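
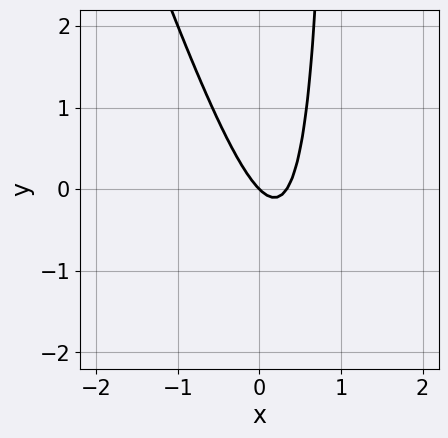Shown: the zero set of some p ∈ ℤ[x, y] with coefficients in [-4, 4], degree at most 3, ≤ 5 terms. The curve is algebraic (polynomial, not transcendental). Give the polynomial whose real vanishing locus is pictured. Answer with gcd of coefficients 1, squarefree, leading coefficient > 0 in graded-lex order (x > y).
3*x^2 + x*y - x - y

First, the degree is 2 — the shape is more complex than any degree-1 curve.
Next, checking where it meets the axes: one y-axis crossing is at y = 0; it crosses the x-axis at the gridline x = 0.
Finally, assembling these constraints gives the stated polynomial.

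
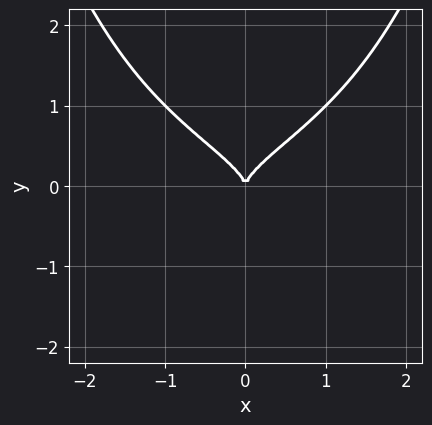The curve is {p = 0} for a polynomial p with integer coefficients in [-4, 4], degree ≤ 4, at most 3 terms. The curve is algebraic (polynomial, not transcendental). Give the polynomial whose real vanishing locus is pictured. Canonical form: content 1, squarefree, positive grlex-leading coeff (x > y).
x^2*y^2 - 2*y^3 + x^2

The degree is 4 — no degree-3 curve has this shape.
Symmetries: it's symmetric under x → −x, forcing even powers of x.
Checking where it meets the axes: one x-axis crossing is at x = 0; one y-axis crossing is at y = 0.
Matching integer coefficients to the picture gives p.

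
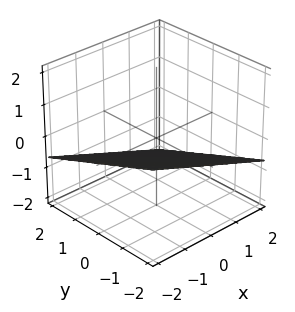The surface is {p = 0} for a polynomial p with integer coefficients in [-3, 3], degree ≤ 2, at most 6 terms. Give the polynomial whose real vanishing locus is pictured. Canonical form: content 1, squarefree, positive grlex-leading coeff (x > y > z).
x + y + 3*z + 2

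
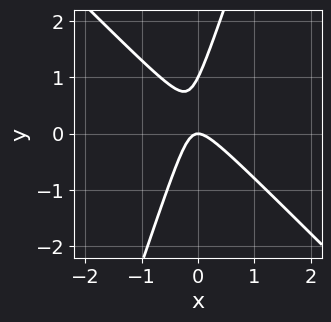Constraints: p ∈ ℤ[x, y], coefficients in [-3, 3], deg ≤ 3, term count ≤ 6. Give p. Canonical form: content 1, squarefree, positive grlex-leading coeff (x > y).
First, the degree is 2 — the shape is more complex than any degree-1 curve.
Then, observable constraints: it meets the x-axis at x = 0 (among the integer gridlines); the y-axis gridline crossings are at y ∈ {0, 1}.
Finally, putting this together gives p.

3*x^2 + 2*x*y - y^2 + y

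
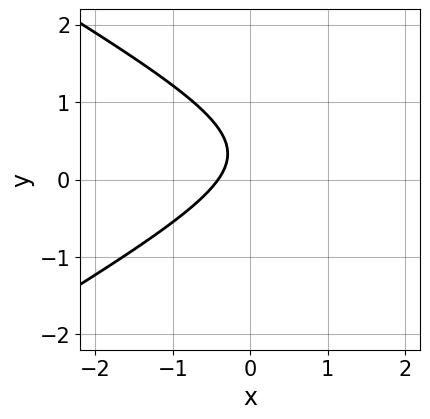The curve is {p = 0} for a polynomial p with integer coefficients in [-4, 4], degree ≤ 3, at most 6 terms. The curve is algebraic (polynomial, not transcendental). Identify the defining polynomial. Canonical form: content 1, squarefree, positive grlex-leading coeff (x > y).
x^2 - 3*y^2 - 2*x + 2*y - 1

(a) deg p = 2.
(b) From the visible intercepts: it misses every integer gridline on the y-axis.
(c) Solving for integer coefficients yields p as stated.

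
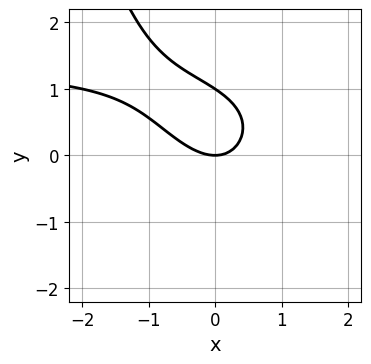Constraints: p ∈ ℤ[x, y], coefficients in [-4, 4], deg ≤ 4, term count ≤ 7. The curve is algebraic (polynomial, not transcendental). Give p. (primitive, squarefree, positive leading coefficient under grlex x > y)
First, degree: a generic line meets the curve in up to 3 points, so deg p = 3.
Then, observable constraints: the y-axis gridline crossings are at y ∈ {0, 1}; it meets the x-axis at x = 0 (among the integer gridlines).
Finally, matching integer coefficients to the picture gives p.

2*x^2*y - 3*x^2 - 2*x*y - 3*y^2 + 3*y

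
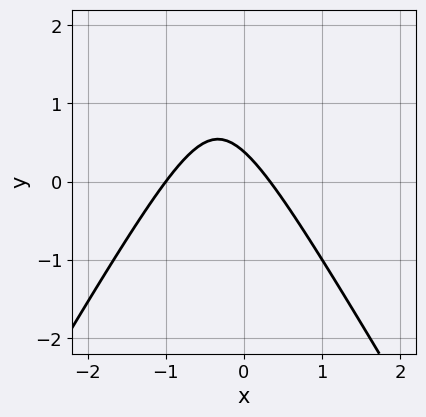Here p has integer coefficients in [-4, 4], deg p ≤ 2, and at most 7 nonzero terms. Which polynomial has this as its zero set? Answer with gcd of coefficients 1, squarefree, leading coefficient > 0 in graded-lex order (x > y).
(a) The degree is 2 — the shape is more complex than any degree-1 curve.
(b) From the axis intercepts and sections: one x-axis crossing is at x = -1.
(c) Matching integer coefficients to the picture gives p.

3*x^2 - y^2 + 2*x + 3*y - 1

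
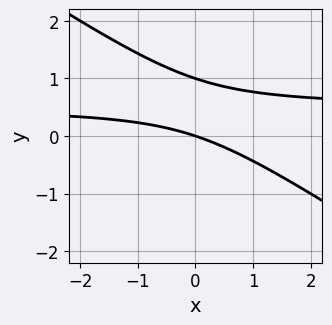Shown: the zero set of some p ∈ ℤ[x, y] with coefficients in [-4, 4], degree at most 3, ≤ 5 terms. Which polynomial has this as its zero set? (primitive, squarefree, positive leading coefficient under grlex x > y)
Degree: a generic line meets the curve in up to 2 points, so deg p = 2.
From the axis intercepts and sections: among the integer gridlines, it crosses the y-axis at y ∈ {0, 1}; it meets the x-axis at x = 0 (among the integer gridlines).
Solving for integer coefficients yields p as stated.

2*x*y + 3*y^2 - x - 3*y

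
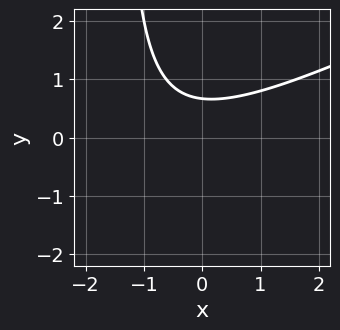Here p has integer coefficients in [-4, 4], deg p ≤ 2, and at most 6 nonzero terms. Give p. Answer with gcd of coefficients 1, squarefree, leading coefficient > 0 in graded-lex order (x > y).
x^2 - 2*x*y + x - 3*y + 2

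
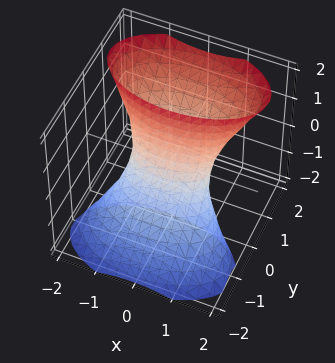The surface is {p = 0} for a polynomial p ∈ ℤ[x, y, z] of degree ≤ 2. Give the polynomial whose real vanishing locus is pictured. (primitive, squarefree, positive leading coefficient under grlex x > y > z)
x^2 + 3*y^2 - 3*y*z - 1

(a) The degree is 2 — no degree-1 surface has this shape.
(b) Reading off the gridlines: the surface avoids every integer z-axis point in the box; among the integer gridlines, it crosses the x-axis at x ∈ {-1, 1}.
(c) The integer polynomial consistent with all of this is the stated p.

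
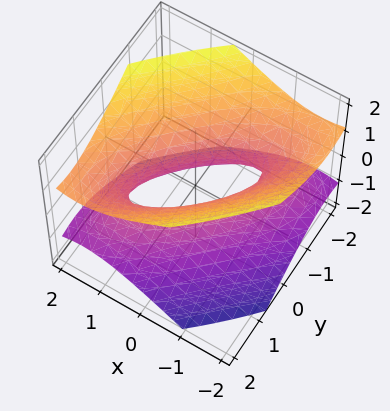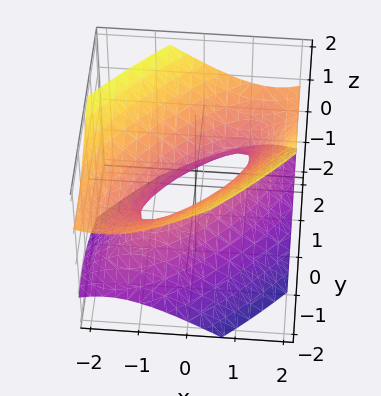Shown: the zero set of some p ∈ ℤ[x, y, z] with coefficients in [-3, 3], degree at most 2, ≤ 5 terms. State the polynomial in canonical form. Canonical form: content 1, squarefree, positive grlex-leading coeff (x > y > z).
2*x^2 - 3*x*y + 2*y^2 - 3*z^2 - 1

First, degree: the shape is more complex than any degree-1 surface, so deg p = 2.
Then, from the visible intercepts: the surface avoids every integer z-axis point in the box.
Finally, the integer polynomial consistent with all of this is the stated p.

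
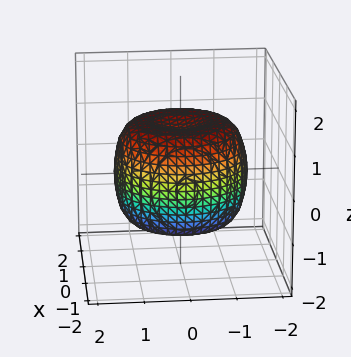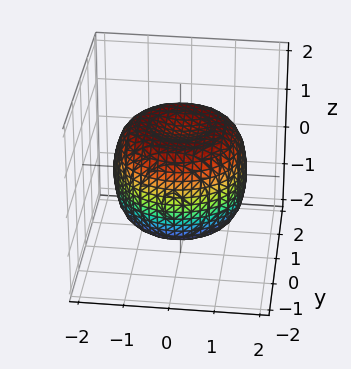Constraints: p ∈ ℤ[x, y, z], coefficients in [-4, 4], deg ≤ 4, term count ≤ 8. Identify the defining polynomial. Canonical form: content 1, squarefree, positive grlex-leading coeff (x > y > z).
deg p = 4.
By symmetry, every cross-section ⟂ z is a circle, so x, y appear only via x² + y².
Reading off the gridlines: a circular section at z = -1 has radius between 1 and 2; among the integer gridlines, it crosses the z-axis at z ∈ {-1, 1}.
Assembling these constraints gives the stated polynomial.

2*x^4 + 4*x^2*y^2 + 2*y^4 - 3*x^2 - 3*y^2 + 3*z^2 - 3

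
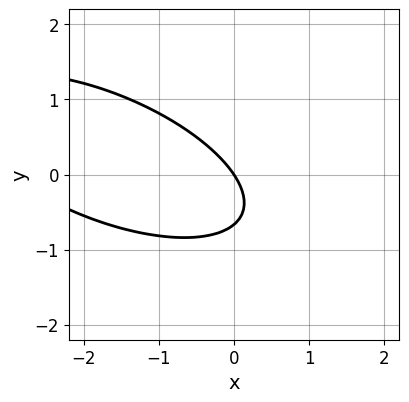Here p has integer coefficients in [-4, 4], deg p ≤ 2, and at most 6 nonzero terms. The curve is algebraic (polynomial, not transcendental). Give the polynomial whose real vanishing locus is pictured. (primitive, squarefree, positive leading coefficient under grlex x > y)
First, degree: a generic line meets the curve in up to 2 points, so deg p = 2.
Next, from the axis intercepts and sections: it meets the x-axis at x = 0 (among the integer gridlines); it crosses the y-axis at the gridline y = 0.
Finally, together with the visible shape, these determine p as stated.

x^2 + 2*x*y + 3*y^2 + 3*x + 2*y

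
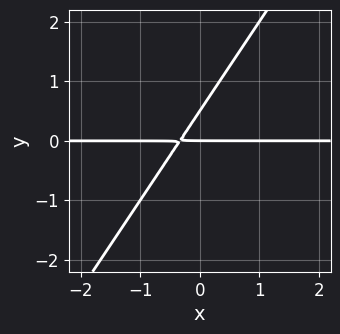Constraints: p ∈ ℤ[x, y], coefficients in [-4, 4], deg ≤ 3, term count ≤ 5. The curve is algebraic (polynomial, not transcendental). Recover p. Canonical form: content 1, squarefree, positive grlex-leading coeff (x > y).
3*x*y - 2*y^2 + y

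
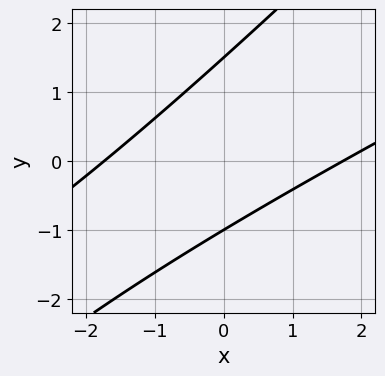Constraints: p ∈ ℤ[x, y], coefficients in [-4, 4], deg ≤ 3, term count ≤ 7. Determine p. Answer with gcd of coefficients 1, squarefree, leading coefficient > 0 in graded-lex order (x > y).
1. Degree: the shape is more complex than any degree-1 curve, so deg p = 2.
2. From the axis intercepts and sections: one y-axis crossing is at y = -1.
3. These observations pin down the coefficients.

x^2 - 3*x*y + 2*y^2 - y - 3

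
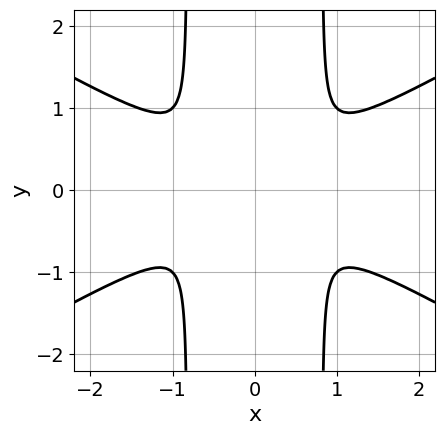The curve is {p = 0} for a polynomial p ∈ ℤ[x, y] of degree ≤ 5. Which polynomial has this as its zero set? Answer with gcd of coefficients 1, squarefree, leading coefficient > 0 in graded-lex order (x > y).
1. Degree: a generic line meets the curve in up to 4 points, so deg p = 4.
2. Symmetries: mirror symmetry x ↦ −x ⇒ only even powers of x; mirror symmetry y ↦ −y ⇒ only even powers of y.
3. The integer polynomial consistent with all of this is the stated p.

x^4 - 3*x^2*y^2 + 2*y^2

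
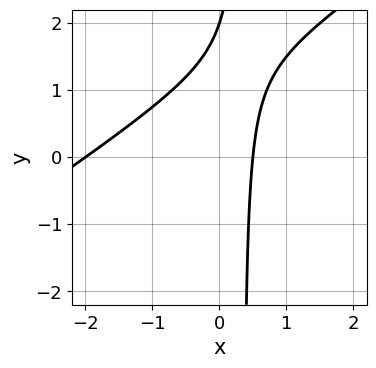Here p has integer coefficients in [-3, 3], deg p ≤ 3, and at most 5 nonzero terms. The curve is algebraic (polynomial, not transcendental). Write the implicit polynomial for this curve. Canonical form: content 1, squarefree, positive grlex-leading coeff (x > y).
2*x^2 - 3*x*y + 3*x + y - 2

The degree is 2 — a generic line meets the curve in up to 2 points.
Against the integer gridlines: it crosses the x-axis at the gridline x = -2; it crosses the y-axis at the gridline y = 2.
Fitting integer coefficients to these (and the overall shape) gives p.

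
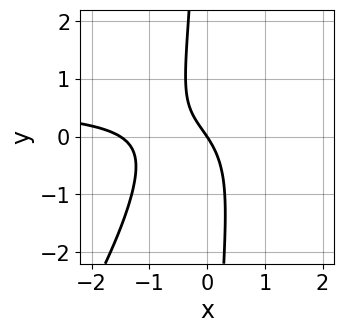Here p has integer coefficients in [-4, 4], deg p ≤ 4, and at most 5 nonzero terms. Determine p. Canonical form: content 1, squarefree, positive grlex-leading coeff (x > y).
3*x^2*y - 2*x*y^2 - 2*x^2 - 3*x - 2*y

First, degree: the shape is more complex than any degree-2 curve, so deg p = 3.
Then, from the visible intercepts: it meets the y-axis at y = 0 (among the integer gridlines); it crosses the x-axis at the gridline x = 0.
Finally, together with the visible shape, these determine p as stated.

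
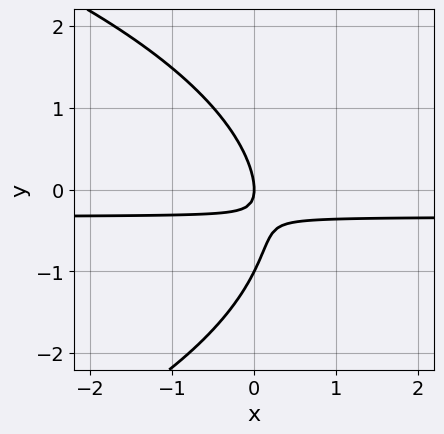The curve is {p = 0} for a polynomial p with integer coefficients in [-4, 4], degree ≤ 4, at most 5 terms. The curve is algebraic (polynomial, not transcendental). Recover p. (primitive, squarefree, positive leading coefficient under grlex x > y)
First, the degree is 3 — a generic line meets the curve in up to 3 points.
Next, observable constraints: one x-axis crossing is at x = 0; among the integer gridlines, it crosses the y-axis at y ∈ {-1, 0}.
Finally, solving for integer coefficients yields p as stated.

y^3 + 3*x*y + y^2 + x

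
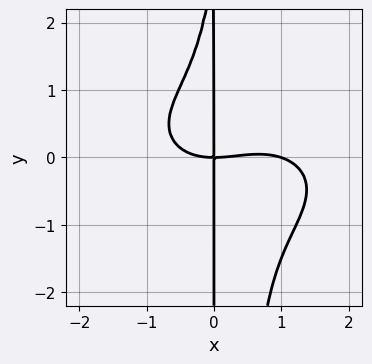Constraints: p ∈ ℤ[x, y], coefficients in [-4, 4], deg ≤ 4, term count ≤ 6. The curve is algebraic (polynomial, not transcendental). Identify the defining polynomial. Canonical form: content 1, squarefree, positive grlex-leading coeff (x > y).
x^4 + 3*x^2*y^2 - x^3 - x*y^2 + 3*x*y

First, the degree is 4 — no degree-3 curve has this shape.
Then, from the visible intercepts: every point of the y-axis in the box is on the curve; among the integer gridlines, it crosses the x-axis at x ∈ {0, 1}.
Finally, putting this together gives p.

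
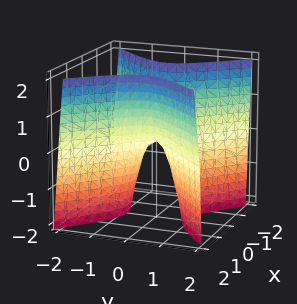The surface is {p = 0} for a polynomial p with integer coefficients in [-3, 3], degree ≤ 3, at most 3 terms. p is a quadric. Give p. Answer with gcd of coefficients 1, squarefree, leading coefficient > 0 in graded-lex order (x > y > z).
First, the degree is 2 — a hyperbolic paraboloid; a quadric.
Then, symmetries: mirror symmetry y ↦ −y ⇒ only even powers of y; mirror symmetry x ↦ −x ⇒ only even powers of x.
Then, from the visible intercepts: it crosses the y-axis at the gridline y = 0; it crosses the x-axis at the gridline x = 0; one z-axis crossing is at z = 0.
Finally, solving for integer coefficients yields p as stated.

3*x^2 - 3*y^2 - z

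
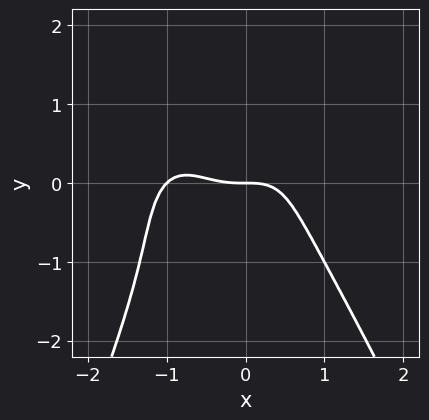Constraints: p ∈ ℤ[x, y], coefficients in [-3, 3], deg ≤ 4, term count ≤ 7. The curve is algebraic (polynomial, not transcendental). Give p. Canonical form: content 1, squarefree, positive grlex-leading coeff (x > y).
1. deg p = 4.
2. From the visible intercepts: one y-axis crossing is at y = 0; among the integer gridlines, it crosses the x-axis at x ∈ {-1, 0}.
3. Together with the visible shape, these determine p as stated.

2*x^4 + 2*x^3 - x*y^2 + y^3 + 2*y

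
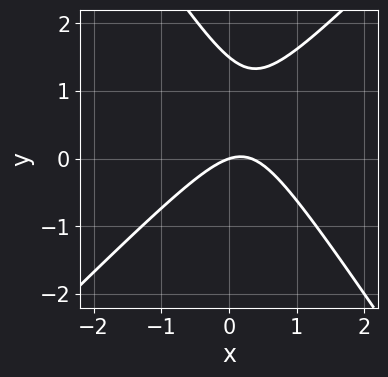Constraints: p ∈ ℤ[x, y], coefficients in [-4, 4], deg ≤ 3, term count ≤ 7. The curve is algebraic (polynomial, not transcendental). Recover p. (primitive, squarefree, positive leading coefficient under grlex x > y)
1. The degree is 2 — no degree-1 curve has this shape.
2. Observable constraints: one y-axis crossing is at y = 0; one x-axis crossing is at x = 0.
3. Matching integer coefficients to the picture gives p.

3*x^2 - x*y - 2*y^2 - x + 3*y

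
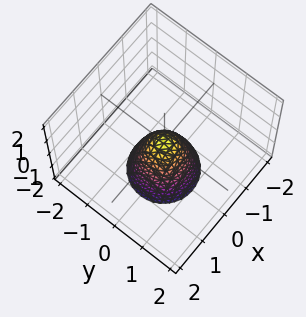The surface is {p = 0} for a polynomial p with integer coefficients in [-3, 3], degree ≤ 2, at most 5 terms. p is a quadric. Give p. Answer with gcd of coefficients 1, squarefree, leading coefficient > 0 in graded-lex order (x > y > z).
(a) deg p = 2. A single bowl opening along one axis; a quadric.
(b) Symmetry: the z-axis is an axis of rotation, so x and y enter only as x² + y².
(c) Observable constraints: it crosses the y-axis at the gridline y = 0; one x-axis crossing is at x = 0; it crosses the z-axis at the gridline z = 0; a circular section at z = -1 has radius between 0 and 1.
(d) Together with the visible shape, these determine p as stated.

2*x^2 + 2*y^2 + z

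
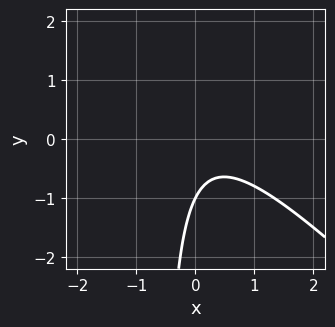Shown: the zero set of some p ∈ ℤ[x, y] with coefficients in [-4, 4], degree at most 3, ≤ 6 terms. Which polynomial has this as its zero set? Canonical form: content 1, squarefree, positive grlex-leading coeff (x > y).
3*x^2 + 3*x*y - x + 2*y + 2

deg p = 2. The shape is more complex than any degree-1 curve.
From the axis intercepts and sections: the curve avoids every integer x-axis point in the box; it meets the y-axis at y = -1 (among the integer gridlines).
Fitting integer coefficients to these (and the overall shape) gives p.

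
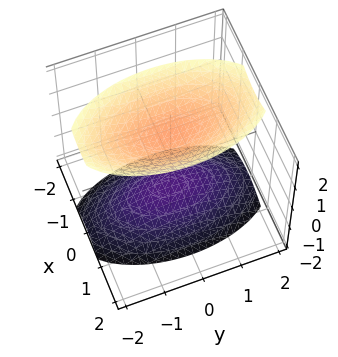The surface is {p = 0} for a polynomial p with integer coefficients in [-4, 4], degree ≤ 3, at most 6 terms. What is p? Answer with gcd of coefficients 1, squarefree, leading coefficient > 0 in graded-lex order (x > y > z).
First, there are 2 components.
Next, the degree is 2 — two sheets facing apart; a quadric.
Then, symmetries: the z ↦ −z reflection is a symmetry, so z appears only in even powers; mirror symmetry x ↦ −x ⇒ only even powers of x; mirror symmetry y ↦ −y ⇒ only even powers of y.
Next, checking where it meets the axes: no x-intercept at any integer in the box; the surface avoids every integer y-axis point in the box.
Finally, assembling these constraints gives the stated polynomial.

3*x^2 + y^2 - 2*z^2 + 3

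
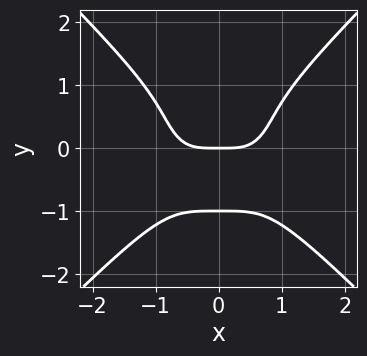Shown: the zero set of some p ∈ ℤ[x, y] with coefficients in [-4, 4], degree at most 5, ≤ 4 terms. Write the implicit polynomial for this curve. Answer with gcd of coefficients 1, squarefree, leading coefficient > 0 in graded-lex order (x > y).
x^4 - y^4 - y

(a) deg p = 4. The shape is more complex than any degree-3 curve.
(b) Symmetries: the x ↦ −x reflection is a symmetry, so x appears only in even powers.
(c) From the axis intercepts and sections: it crosses the x-axis at the gridline x = 0; among the integer gridlines, it crosses the y-axis at y ∈ {-1, 0}.
(d) Putting this together gives p.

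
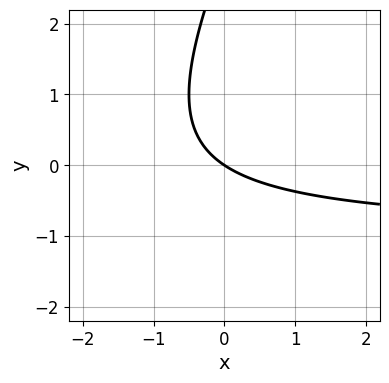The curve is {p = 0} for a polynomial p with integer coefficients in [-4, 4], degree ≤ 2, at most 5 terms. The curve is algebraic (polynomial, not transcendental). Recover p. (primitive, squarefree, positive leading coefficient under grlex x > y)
2*x*y - y^2 + 2*x + 3*y

Degree: the shape is more complex than any degree-1 curve, so deg p = 2.
Against the integer gridlines: it crosses the x-axis at the gridline x = 0; one y-axis crossing is at y = 0.
Assembling these constraints gives the stated polynomial.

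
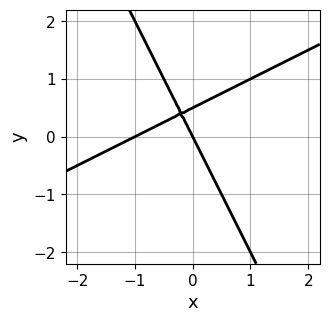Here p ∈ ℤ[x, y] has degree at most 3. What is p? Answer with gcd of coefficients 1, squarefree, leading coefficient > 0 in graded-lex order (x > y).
2*x^2 - 3*x*y - 2*y^2 + 2*x + y

(a) The degree is 2 — the shape is more complex than any degree-1 curve.
(b) Checking where it meets the axes: it meets the y-axis at y = 0 (among the integer gridlines); among the integer gridlines, it crosses the x-axis at x ∈ {-1, 0}.
(c) These observations pin down the coefficients.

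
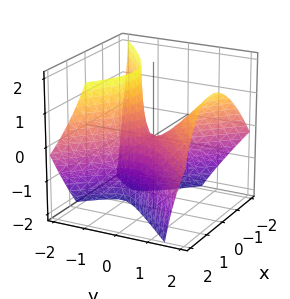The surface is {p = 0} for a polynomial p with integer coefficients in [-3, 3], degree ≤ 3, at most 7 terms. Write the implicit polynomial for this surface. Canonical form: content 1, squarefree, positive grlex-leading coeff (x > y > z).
2*x^2 - x*z - 2*y^2 + 2*y*z + z

1. deg p = 2. The shape is more complex than any degree-1 surface.
2. Observable constraints: it crosses the y-axis at the gridline y = 0; one x-axis crossing is at x = 0; one z-axis crossing is at z = 0.
3. Matching integer coefficients to the picture gives p.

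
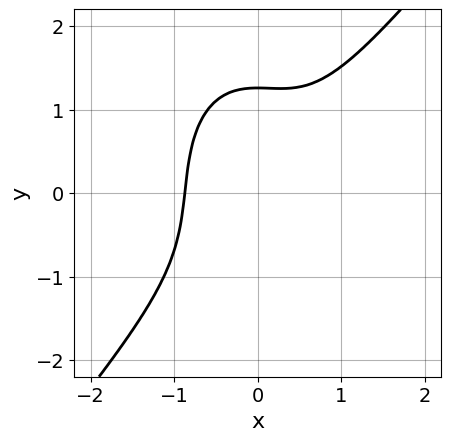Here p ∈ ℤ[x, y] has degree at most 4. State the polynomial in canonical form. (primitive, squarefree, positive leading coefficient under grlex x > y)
1. The degree is 3 — the shape is more complex than any degree-2 curve.
2. Putting this together gives p.

3*x^3 - x^2*y - y^3 + 2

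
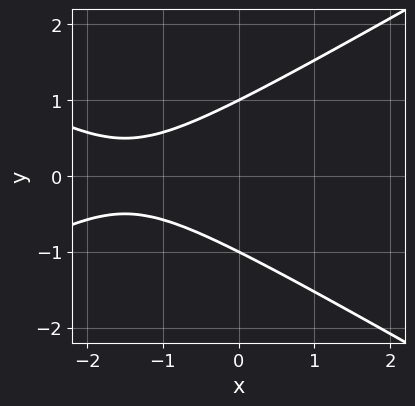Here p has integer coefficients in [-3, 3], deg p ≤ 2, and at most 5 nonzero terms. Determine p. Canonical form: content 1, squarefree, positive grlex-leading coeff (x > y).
x^2 - 3*y^2 + 3*x + 3

1. Degree: the shape is more complex than any degree-1 curve, so deg p = 2.
2. Symmetries: the y ↦ −y reflection is a symmetry, so y appears only in even powers.
3. Observable constraints: the curve avoids every integer x-axis point in the box; among the integer gridlines, it crosses the y-axis at y ∈ {-1, 1}.
4. Matching integer coefficients to the picture gives p.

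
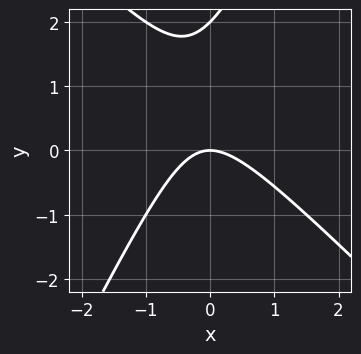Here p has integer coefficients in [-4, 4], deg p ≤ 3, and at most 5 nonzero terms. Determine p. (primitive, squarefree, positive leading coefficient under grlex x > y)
2*x^2 + x*y - y^2 + 2*y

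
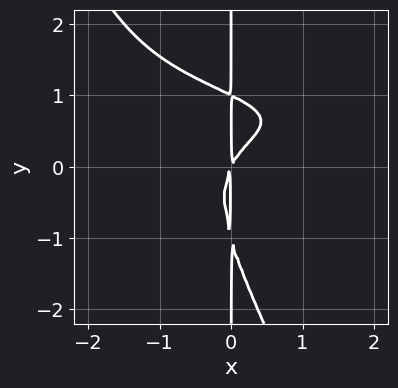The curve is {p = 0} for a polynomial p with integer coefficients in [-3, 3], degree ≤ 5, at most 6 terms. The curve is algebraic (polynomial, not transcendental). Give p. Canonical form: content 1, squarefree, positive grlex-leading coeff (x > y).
First, deg p = 4. A generic line meets the curve in up to 4 points.
Next, from the axis intercepts and sections: the visible y-axis segment lies entirely on the curve.
Finally, the integer polynomial consistent with all of this is the stated p.

2*x^2*y^2 + x*y^3 - 3*x^2*y + 2*x^2 - x*y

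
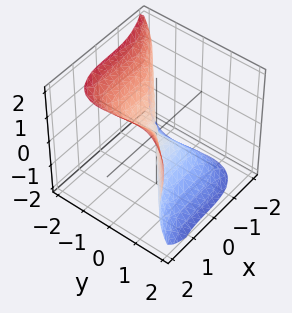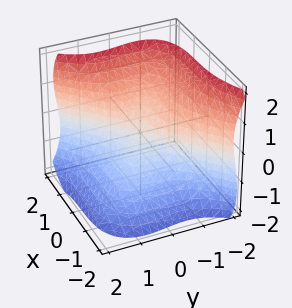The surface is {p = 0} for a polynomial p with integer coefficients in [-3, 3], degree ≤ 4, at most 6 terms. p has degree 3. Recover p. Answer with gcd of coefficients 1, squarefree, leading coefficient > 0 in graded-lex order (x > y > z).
2*x^3 + x*y*z + x*z^2 - 3*y^3 - 2*z^3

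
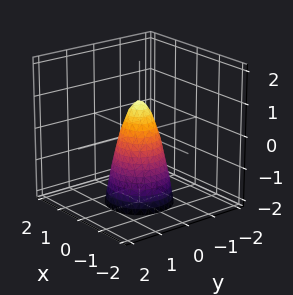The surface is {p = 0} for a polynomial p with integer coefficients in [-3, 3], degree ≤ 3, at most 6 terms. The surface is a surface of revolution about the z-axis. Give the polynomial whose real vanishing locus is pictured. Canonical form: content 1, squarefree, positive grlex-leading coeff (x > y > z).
3*x^2 + 3*y^2 + z - 1

The degree is 2 — no degree-1 surface has this shape.
Symmetries: every cross-section ⟂ z is a circle, so x, y appear only via x² + y².
Checking where it meets the axes: a circular section at z = 0 has radius between 0 and 1; it meets the z-axis at z = 1 (among the integer gridlines).
Fitting integer coefficients to these (and the overall shape) gives p.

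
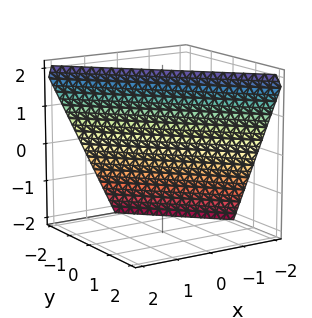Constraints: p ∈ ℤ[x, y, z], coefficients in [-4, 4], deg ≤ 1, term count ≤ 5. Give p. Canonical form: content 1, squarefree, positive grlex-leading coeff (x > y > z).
2*x + 2*y - z + 2

deg p = 1. The surface is flat (a plane).
Observable constraints: it crosses the y-axis at the gridline y = -1; it meets the z-axis at z = 2 (among the integer gridlines).
Fitting integer coefficients to these (and the overall shape) gives p. Check: (-1, 0, 0) on the x-axis lies on the surface, and p(-1, 0, 0) = 0. ✓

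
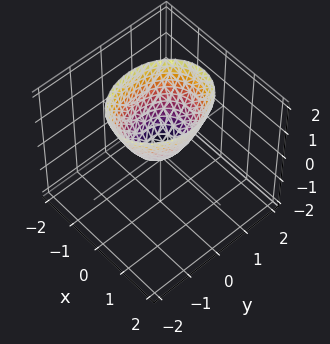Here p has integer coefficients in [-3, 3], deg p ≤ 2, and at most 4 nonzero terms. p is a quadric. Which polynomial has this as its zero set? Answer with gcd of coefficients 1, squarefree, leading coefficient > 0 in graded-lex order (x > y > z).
First, deg p = 2.
Next, symmetries: the x ↦ −x reflection is a symmetry, so x appears only in even powers; the y ↦ −y reflection is a symmetry, so y appears only in even powers.
Then, against the integer gridlines: it meets the y-axis at y = 0 (among the integer gridlines); one x-axis crossing is at x = 0; one z-axis crossing is at z = 0.
Finally, assembling these constraints gives the stated polynomial.

3*x^2 + 2*y^2 - 2*z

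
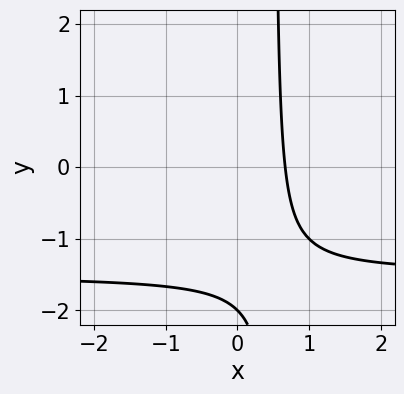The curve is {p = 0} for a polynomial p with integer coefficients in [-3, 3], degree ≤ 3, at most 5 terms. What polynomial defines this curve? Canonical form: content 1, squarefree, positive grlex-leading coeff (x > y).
2*x*y + 3*x - y - 2

1. Degree: the shape is more complex than any degree-1 curve, so deg p = 2.
2. Reading off the gridlines: it crosses the y-axis at the gridline y = -2.
3. These observations pin down the coefficients.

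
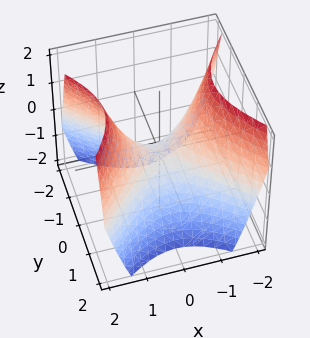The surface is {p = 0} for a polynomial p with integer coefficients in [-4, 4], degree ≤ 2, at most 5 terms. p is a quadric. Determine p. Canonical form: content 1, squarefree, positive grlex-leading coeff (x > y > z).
x^2 - y^2 - z

First, deg p = 2.
Next, symmetries: mirror symmetry x ↦ −x ⇒ only even powers of x; mirror symmetry y ↦ −y ⇒ only even powers of y.
Next, observable constraints: it crosses the y-axis at the gridline y = 0; it meets the x-axis at x = 0 (among the integer gridlines); it meets the z-axis at z = 0 (among the integer gridlines).
Finally, assembling these constraints gives the stated polynomial.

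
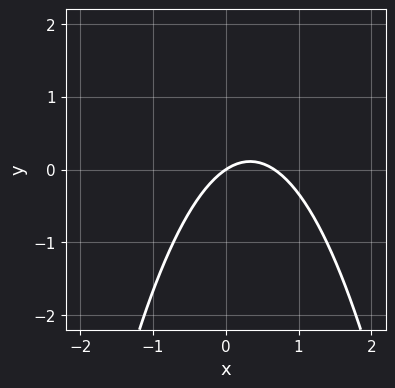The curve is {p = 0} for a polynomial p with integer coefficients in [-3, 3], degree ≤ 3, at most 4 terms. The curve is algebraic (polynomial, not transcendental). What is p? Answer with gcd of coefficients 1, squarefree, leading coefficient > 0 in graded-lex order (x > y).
(a) Degree: the shape is more complex than any degree-1 curve, so deg p = 2.
(b) Checking where it meets the axes: it meets the y-axis at y = 0 (among the integer gridlines); it crosses the x-axis at the gridline x = 0.
(c) Assembling these constraints gives the stated polynomial.

3*x^2 - 2*x + 3*y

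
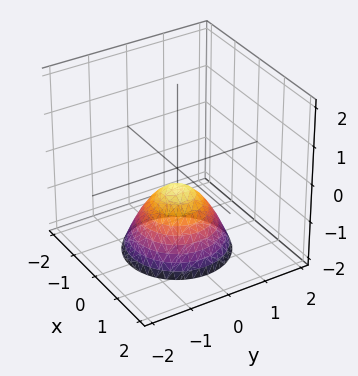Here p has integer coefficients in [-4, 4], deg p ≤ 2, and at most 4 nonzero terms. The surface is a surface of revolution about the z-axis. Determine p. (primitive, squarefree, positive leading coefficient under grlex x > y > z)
2*x^2 + 2*y^2 + 2*z + 1

deg p = 2. The shape is more complex than any degree-1 surface.
Symmetry: every cross-section ⟂ z is a circle, so x, y appear only via x² + y².
Observable constraints: a circular section at z = -2 has radius between 1 and 2; the surface avoids every integer x-axis point in the box; it misses every integer gridline on the y-axis.
Putting this together gives p.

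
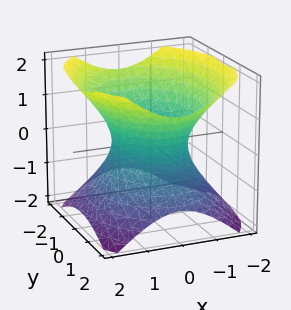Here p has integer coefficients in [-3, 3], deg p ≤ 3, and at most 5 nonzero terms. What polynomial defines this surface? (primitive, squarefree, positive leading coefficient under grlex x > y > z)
3*x^2 + 2*y^2 - 3*z^2 - 3

Degree: an hourglass — one-sheet hyperboloid; a quadric, so deg p = 2.
Symmetries: mirror symmetry x ↦ −x ⇒ only even powers of x; it's symmetric under y → −y, forcing even powers of y; the z ↦ −z reflection is a symmetry, so z appears only in even powers.
Observable constraints: it misses every integer gridline on the z-axis; among the integer gridlines, it crosses the x-axis at x ∈ {-1, 1}.
Solving for integer coefficients yields p as stated.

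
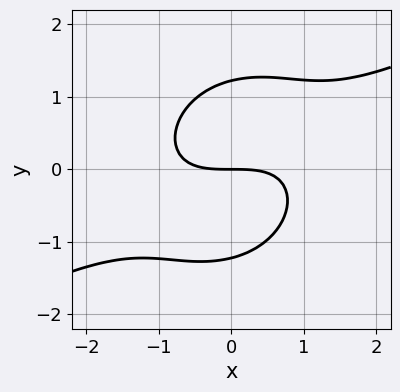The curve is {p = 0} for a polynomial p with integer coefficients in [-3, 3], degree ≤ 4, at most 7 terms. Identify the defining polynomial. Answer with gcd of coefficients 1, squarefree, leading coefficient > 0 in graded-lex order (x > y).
x^3 - 2*x^2*y + x*y^2 - 2*y^3 + 3*y

1. Degree: a generic line meets the curve in up to 3 points, so deg p = 3.
2. From the visible intercepts: it meets the y-axis at y = 0 (among the integer gridlines); it meets the x-axis at x = 0 (among the integer gridlines).
3. Together with the visible shape, these determine p as stated.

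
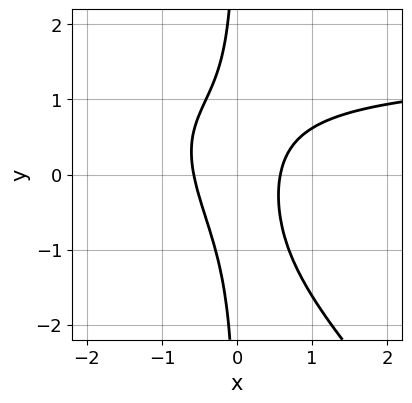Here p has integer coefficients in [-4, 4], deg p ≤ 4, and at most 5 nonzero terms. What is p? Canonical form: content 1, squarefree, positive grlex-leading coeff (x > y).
2*x^2*y + 2*x*y^2 - 3*x^2 + 1

First, degree: a generic line meets the curve in up to 3 points, so deg p = 3.
Then, against the integer gridlines: the curve avoids every integer y-axis point in the box.
Finally, the integer polynomial consistent with all of this is the stated p.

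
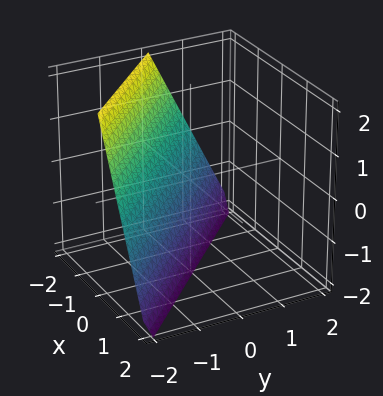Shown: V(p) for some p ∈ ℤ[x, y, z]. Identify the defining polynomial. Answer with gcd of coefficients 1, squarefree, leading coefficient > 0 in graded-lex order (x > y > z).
2*x + 2*y + z + 2

1. Degree: every cross-section is a straight line — this is a plane, so deg p = 1.
2. Reading off the gridlines: it meets the x-axis at x = -1 (among the integer gridlines); one y-axis crossing is at y = -1; it meets the z-axis at z = -2 (among the integer gridlines).
3. Assembling these constraints gives the stated polynomial.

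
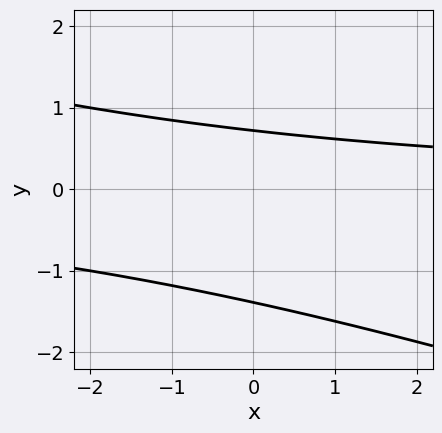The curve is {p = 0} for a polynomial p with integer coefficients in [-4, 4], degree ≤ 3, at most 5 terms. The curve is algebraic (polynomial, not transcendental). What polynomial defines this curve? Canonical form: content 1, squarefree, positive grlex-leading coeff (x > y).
deg p = 2.
Checking where it meets the axes: it misses every integer gridline on the x-axis.
The integer polynomial consistent with all of this is the stated p.

x*y + 3*y^2 + 2*y - 3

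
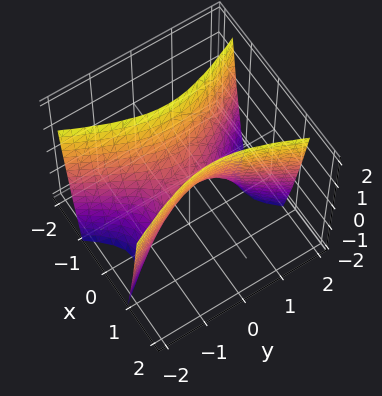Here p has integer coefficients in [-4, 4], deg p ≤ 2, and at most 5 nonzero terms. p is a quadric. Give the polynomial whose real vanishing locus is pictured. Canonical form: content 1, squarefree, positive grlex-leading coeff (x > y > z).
deg p = 2. A hyperbolic paraboloid; a quadric.
Symmetries: it's symmetric under y → −y, forcing even powers of y; it's symmetric under x → −x, forcing even powers of x.
Reading off the gridlines: it crosses the z-axis at the gridline z = 0; it crosses the y-axis at the gridline y = 0.
These observations pin down the coefficients.

3*x^2 - y^2 - z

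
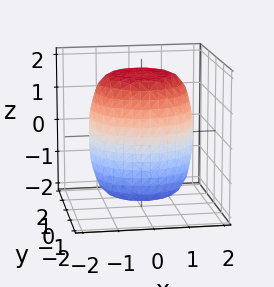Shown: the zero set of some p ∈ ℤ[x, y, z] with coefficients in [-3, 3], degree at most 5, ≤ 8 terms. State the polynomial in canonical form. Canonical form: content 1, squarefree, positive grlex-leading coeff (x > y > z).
x^4 + 2*x^2*y^2 + y^4 - x^2 - y^2 + z^2 - 3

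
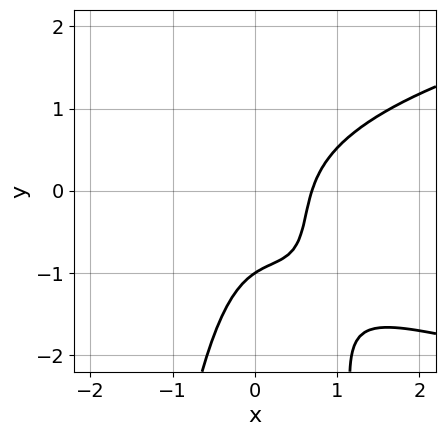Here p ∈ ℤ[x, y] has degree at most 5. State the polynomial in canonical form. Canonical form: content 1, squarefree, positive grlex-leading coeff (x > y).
(a) The degree is 4 — a generic line meets the curve in up to 4 points.
(b) From the axis intercepts and sections: it meets the y-axis at y = -1 (among the integer gridlines).
(c) Together with the visible shape, these determine p as stated.

3*x^2*y^2 - 3*x^3 + y^3 + 2*x*y + 1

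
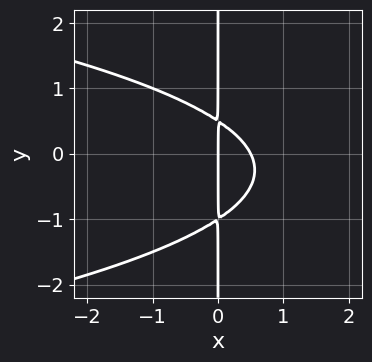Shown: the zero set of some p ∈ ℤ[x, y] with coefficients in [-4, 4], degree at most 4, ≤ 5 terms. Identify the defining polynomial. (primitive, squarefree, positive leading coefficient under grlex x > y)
2*x*y^2 + 2*x^2 + x*y - x

1. The degree is 3 — the shape is more complex than any degree-2 curve.
2. From the axis intercepts and sections: it crosses the x-axis at the gridline x = 0; the visible y-axis segment lies entirely on the curve.
3. Solving for integer coefficients yields p as stated.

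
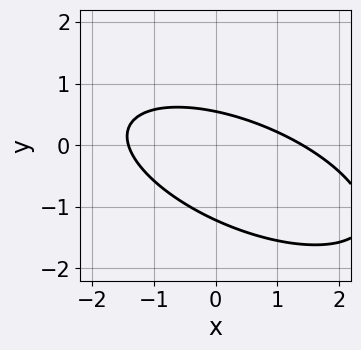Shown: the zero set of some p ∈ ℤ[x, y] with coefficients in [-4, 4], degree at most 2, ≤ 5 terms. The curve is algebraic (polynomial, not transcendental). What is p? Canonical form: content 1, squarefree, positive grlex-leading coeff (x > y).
The degree is 2 — the shape is more complex than any degree-1 curve.
Matching integer coefficients to the picture gives p.

x^2 + 2*x*y + 3*y^2 + 2*y - 2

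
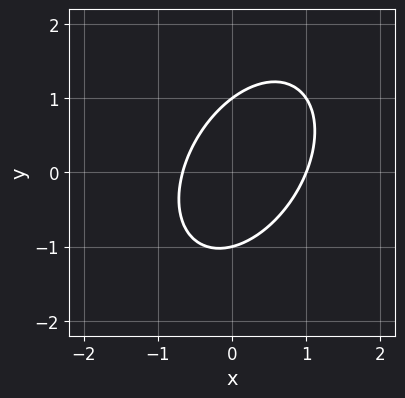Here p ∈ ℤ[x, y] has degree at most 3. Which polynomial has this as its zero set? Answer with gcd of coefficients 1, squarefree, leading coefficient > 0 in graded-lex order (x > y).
1. The degree is 2 — no degree-1 curve has this shape.
2. Against the integer gridlines: it crosses the x-axis at the gridline x = 1; among the integer gridlines, it crosses the y-axis at y ∈ {-1, 1}.
3. Assembling these constraints gives the stated polynomial.

3*x^2 - 2*x*y + 2*y^2 - x - 2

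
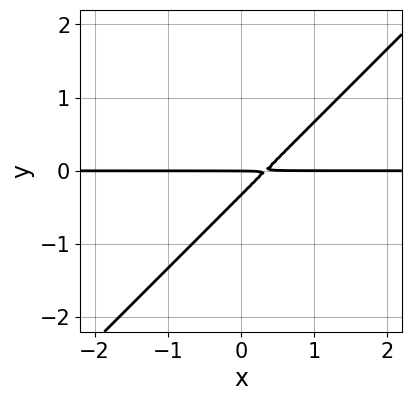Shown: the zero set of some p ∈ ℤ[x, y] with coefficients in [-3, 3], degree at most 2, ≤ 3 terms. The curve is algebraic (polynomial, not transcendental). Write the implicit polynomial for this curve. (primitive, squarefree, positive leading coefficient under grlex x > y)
3*x*y - 3*y^2 - y

First, degree: a generic line meets the curve in up to 2 points, so deg p = 2.
Next, from the axis intercepts and sections: it crosses the y-axis at the gridline y = 0; the visible x-axis segment lies entirely on the curve.
Finally, fitting integer coefficients to these (and the overall shape) gives p.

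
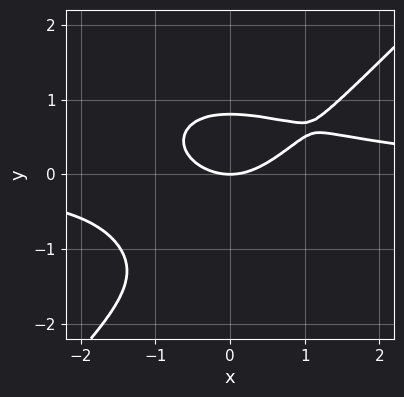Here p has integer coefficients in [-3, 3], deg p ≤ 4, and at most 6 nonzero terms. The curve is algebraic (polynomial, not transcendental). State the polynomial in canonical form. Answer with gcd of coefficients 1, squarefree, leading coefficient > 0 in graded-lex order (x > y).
2*x^3*y - 2*y^4 - 3*y^3 - 2*x^2 + 3*y

Degree: the shape is more complex than any degree-3 curve, so deg p = 4.
From the axis intercepts and sections: it meets the x-axis at x = 0 (among the integer gridlines); it crosses the y-axis at the gridline y = 0.
Solving for integer coefficients yields p as stated.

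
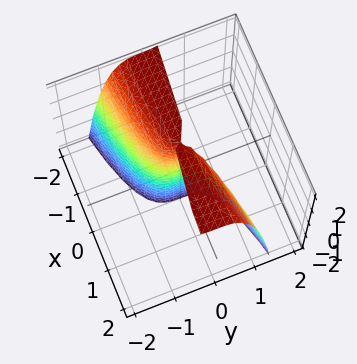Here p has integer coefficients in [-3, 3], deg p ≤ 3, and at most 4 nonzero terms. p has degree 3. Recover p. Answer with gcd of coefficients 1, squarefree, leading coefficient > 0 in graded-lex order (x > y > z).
3*y^3 + x*z - 2*x

First, degree: the shape is more complex than any degree-2 surface, so deg p = 3.
Next, against the integer gridlines: one y-axis crossing is at y = 0; it meets the x-axis at x = 0 (among the integer gridlines).
Finally, solving for integer coefficients yields p as stated. Check: (0, 0, -1) on the z-axis lies on the surface, and p(0, 0, -1) = 0. ✓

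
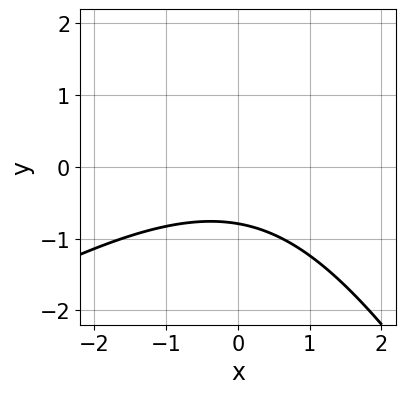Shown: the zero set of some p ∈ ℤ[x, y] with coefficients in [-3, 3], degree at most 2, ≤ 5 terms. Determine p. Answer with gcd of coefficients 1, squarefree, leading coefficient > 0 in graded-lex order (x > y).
First, deg p = 2. No degree-1 curve has this shape.
Then, against the integer gridlines: the curve avoids every integer x-axis point in the box.
Finally, assembling these constraints gives the stated polynomial.

x^2 - x*y - y^2 + 3*y + 3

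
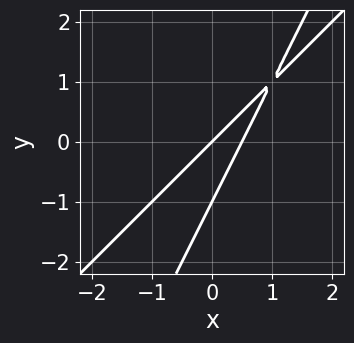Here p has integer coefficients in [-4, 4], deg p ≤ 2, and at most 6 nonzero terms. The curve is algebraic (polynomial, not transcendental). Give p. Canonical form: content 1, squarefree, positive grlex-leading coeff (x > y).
2*x^2 - 3*x*y + y^2 - x + y

1. deg p = 2. A generic line meets the curve in up to 2 points.
2. Checking where it meets the axes: among the integer gridlines, it crosses the y-axis at y ∈ {-1, 0}; it meets the x-axis at x = 0 (among the integer gridlines).
3. Fitting integer coefficients to these (and the overall shape) gives p.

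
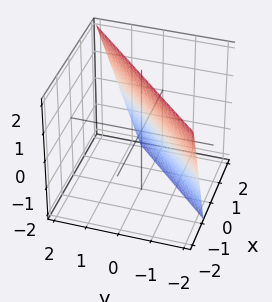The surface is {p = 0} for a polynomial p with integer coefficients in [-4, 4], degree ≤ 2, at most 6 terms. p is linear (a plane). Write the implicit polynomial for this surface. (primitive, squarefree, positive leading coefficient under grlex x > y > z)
First, the degree is 1 — the surface is flat (a plane).
Next, observable constraints: it meets the z-axis at z = 2 (among the integer gridlines).
Finally, solving for integer coefficients yields p as stated.

3*x - 3*y + z - 2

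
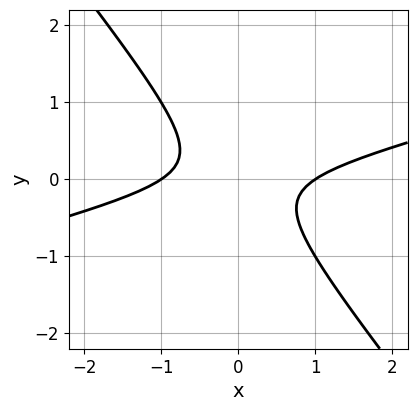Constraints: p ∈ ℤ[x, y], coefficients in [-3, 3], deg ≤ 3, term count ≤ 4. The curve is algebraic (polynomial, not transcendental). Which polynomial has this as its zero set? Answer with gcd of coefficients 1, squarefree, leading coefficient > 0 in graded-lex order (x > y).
1. deg p = 2. No degree-1 curve has this shape.
2. From the axis intercepts and sections: the x-axis gridline crossings are at x ∈ {-1, 1}; the curve avoids every integer y-axis point in the box.
3. Matching integer coefficients to the picture gives p.

x^2 - 3*x*y - 3*y^2 - 1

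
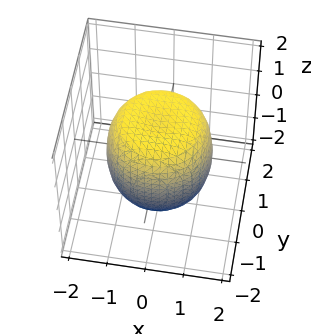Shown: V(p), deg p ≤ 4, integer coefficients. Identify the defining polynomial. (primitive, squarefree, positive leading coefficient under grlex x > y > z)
1. deg p = 4. A generic line meets the surface in up to 4 points.
2. By symmetry, every cross-section ⟂ z is a circle, so x, y appear only via x² + y².
3. Reading off the gridlines: a circular section at z = -1 has radius between 1 and 2.
4. Assembling these constraints gives the stated polynomial.

2*x^4 + 4*x^2*y^2 + 2*y^4 - 2*x^2 - 2*y^2 + 2*z^2 - 3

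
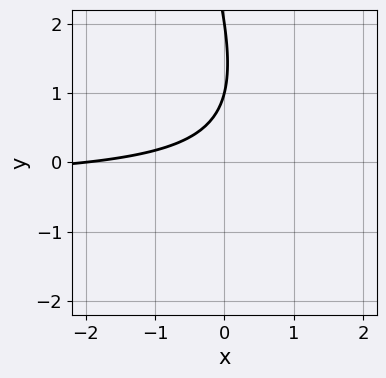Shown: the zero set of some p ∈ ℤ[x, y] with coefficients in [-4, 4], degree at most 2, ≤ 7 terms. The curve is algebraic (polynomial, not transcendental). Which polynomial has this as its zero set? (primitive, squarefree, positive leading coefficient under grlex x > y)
3*x*y + y^2 + x - 3*y + 2

(a) deg p = 2. A generic line meets the curve in up to 2 points.
(b) Checking where it meets the axes: it crosses the x-axis at the gridline x = -2; among the integer gridlines, it crosses the y-axis at y ∈ {1, 2}.
(c) Assembling these constraints gives the stated polynomial.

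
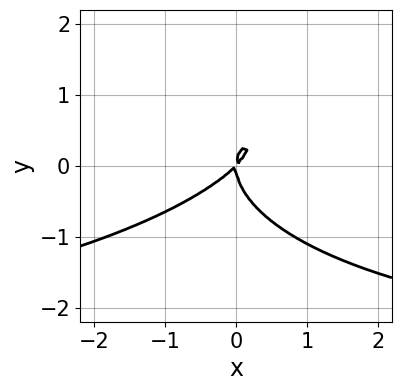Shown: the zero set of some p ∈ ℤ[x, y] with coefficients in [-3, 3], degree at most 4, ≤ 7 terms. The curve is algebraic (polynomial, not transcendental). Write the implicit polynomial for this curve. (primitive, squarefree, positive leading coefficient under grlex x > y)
x^2*y - x*y^2 + 3*y^3 + 3*x^2 - 3*x*y

First, the degree is 3 — a generic line meets the curve in up to 3 points.
Next, from the axis intercepts and sections: one x-axis crossing is at x = 0; one y-axis crossing is at y = 0.
Finally, assembling these constraints gives the stated polynomial.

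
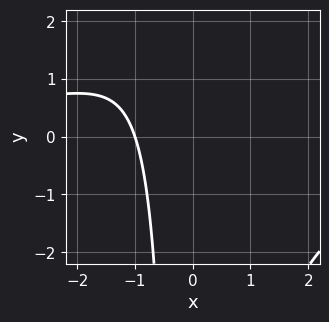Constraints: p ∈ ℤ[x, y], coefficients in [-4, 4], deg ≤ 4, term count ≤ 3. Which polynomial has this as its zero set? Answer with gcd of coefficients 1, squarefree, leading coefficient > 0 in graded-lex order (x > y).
(a) Degree: the shape is more complex than any degree-2 curve, so deg p = 3.
(b) From the visible intercepts: it crosses the x-axis at the gridline x = -1; no y-intercept at any integer in the box.
(c) Fitting integer coefficients to these (and the overall shape) gives p.

x^2*y + 3*x + 3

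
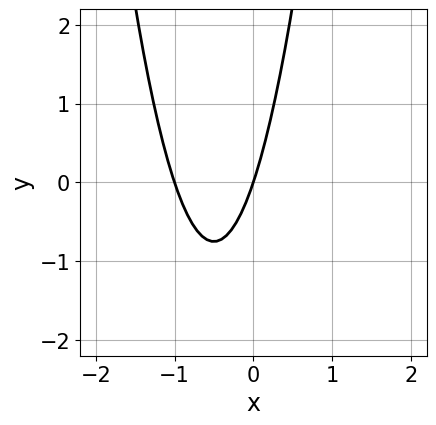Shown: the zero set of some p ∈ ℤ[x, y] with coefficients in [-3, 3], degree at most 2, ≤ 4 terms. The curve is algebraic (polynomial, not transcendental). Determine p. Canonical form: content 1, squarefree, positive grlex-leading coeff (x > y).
3*x^2 + 3*x - y

1. deg p = 2. No degree-1 curve has this shape.
2. Observable constraints: one y-axis crossing is at y = 0; among the integer gridlines, it crosses the x-axis at x ∈ {-1, 0}.
3. These observations pin down the coefficients.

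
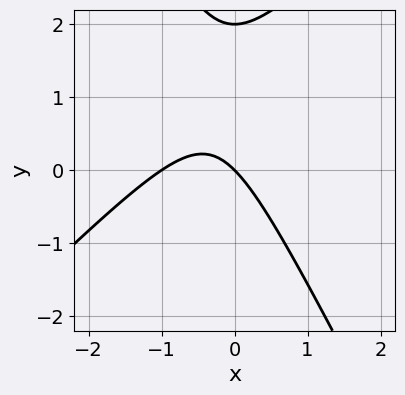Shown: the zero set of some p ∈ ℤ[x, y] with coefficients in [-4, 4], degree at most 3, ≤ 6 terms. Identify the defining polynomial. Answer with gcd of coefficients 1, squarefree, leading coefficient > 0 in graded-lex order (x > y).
1. Degree: the shape is more complex than any degree-1 curve, so deg p = 2.
2. Reading off the gridlines: the x-axis gridline crossings are at x ∈ {-1, 0}; among the integer gridlines, it crosses the y-axis at y ∈ {0, 2}.
3. Fitting integer coefficients to these (and the overall shape) gives p.

2*x^2 - x*y - y^2 + 2*x + 2*y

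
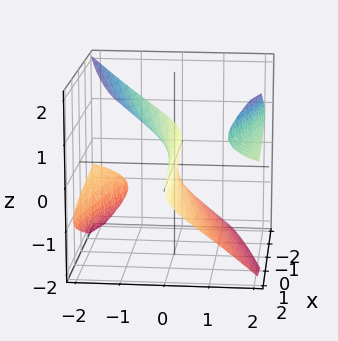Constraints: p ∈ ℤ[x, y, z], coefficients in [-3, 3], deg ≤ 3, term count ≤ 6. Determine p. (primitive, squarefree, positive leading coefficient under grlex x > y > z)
The picture has 3 separate pieces.
The degree is 3 — the shape is more complex than any degree-2 surface.
From the visible intercepts: every point of the x-axis in the box is on the surface; it crosses the y-axis at the gridline y = 0; one z-axis crossing is at z = 0.
Putting this together gives p.

x*z^2 + 2*y^2*z - 2*z^3 - 3*y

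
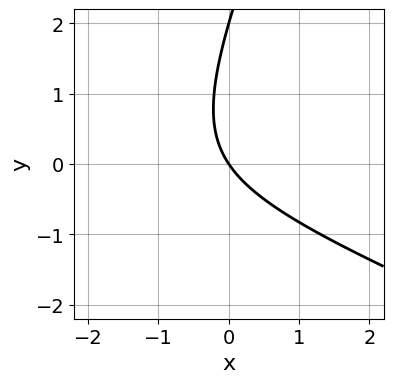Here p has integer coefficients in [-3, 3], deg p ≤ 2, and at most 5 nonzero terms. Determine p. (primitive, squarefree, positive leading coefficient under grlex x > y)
(a) deg p = 2. No degree-1 curve has this shape.
(b) Observable constraints: it crosses the x-axis at the gridline x = 0; the y-axis gridline crossings are at y ∈ {0, 2}.
(c) Solving for integer coefficients yields p as stated.

x^2 + 2*x*y - y^2 + 3*x + 2*y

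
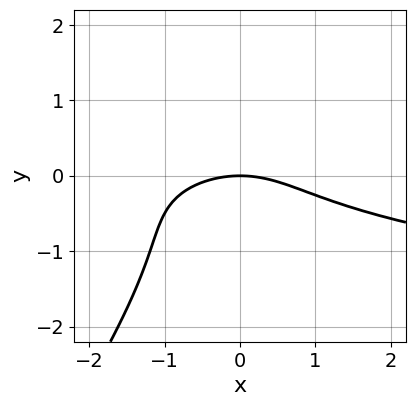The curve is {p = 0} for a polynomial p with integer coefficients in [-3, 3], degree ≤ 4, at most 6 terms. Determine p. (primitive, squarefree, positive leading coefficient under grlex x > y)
3*x*y^2 - 2*y^3 - x^2 - 3*y

First, deg p = 3. The shape is more complex than any degree-2 curve.
Next, against the integer gridlines: it crosses the x-axis at the gridline x = 0; it meets the y-axis at y = 0 (among the integer gridlines).
Finally, the integer polynomial consistent with all of this is the stated p.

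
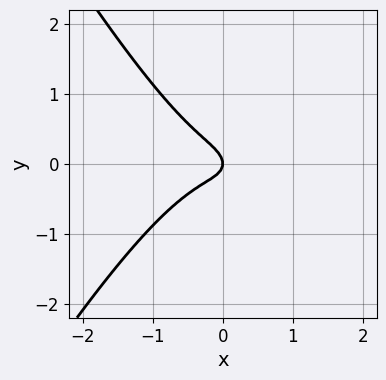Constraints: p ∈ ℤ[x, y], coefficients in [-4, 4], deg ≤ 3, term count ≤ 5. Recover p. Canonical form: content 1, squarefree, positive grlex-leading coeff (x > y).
3*x^3 - x*y^2 + x*y + 3*y^2 + x

First, degree: a generic line meets the curve in up to 3 points, so deg p = 3.
Then, from the visible intercepts: one y-axis crossing is at y = 0; one x-axis crossing is at x = 0.
Finally, assembling these constraints gives the stated polynomial.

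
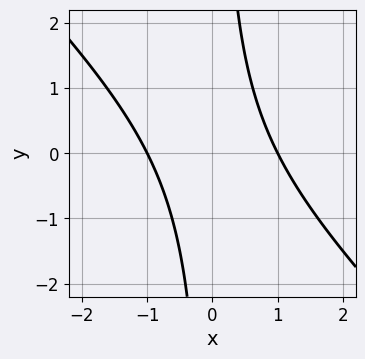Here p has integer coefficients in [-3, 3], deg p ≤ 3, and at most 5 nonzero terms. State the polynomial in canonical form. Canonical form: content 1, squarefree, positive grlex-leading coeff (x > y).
First, the degree is 2 — the shape is more complex than any degree-1 curve.
Next, against the integer gridlines: the curve avoids every integer y-axis point in the box; among the integer gridlines, it crosses the x-axis at x ∈ {-1, 1}.
Finally, solving for integer coefficients yields p as stated.

x^2 + x*y - 1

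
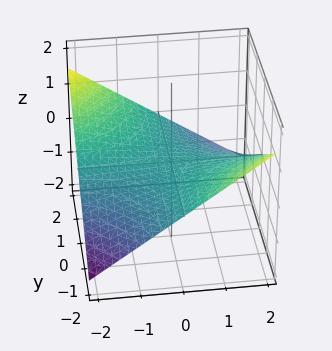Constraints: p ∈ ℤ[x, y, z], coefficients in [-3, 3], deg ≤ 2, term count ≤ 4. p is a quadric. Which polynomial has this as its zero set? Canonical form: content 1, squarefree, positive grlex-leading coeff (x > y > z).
x*y + 3*z

Degree: a hyperbolic paraboloid; a quadric, so deg p = 2.
From the visible intercepts: it meets the z-axis at z = 0 (among the integer gridlines); the visible y-axis segment lies entirely on the surface.
Putting this together gives p. Check: (1, 0, 0) on the x-axis lies on the surface, and p(1, 0, 0) = 0. ✓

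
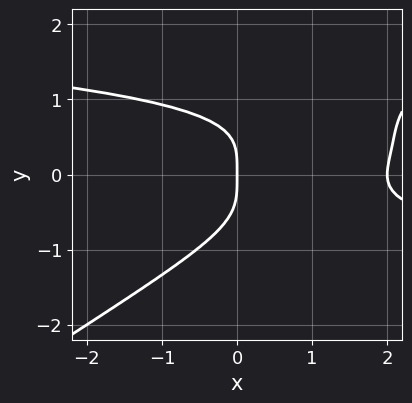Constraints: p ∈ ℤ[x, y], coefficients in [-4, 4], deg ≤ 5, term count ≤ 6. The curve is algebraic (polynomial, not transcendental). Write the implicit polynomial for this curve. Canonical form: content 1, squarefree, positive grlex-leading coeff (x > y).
2*x*y^3 - 3*y^4 - x*y^2 + x^2 - 2*x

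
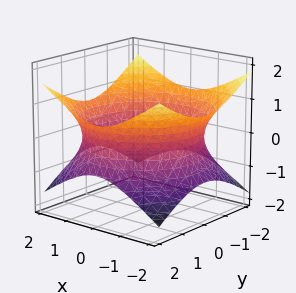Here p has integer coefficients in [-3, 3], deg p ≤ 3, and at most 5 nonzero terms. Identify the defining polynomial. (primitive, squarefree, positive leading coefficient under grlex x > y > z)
1. The degree is 2 — the shape is more complex than any degree-1 surface.
2. Symmetries: the surface is invariant under rotation about z: p = q(x² + y², z).
3. Checking where it meets the axes: no z-intercept at any integer in the box; a circular section at z = 0 has radius between 1 and 2.
4. Fitting integer coefficients to these (and the overall shape) gives p.

x^2 + y^2 - 2*z^2 - 3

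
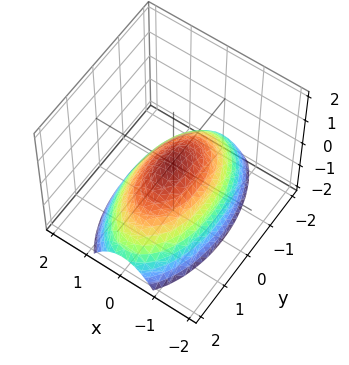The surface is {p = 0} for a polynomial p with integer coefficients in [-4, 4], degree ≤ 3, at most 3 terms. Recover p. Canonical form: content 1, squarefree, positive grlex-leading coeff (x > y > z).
3*x^2 + y^2 + 3*z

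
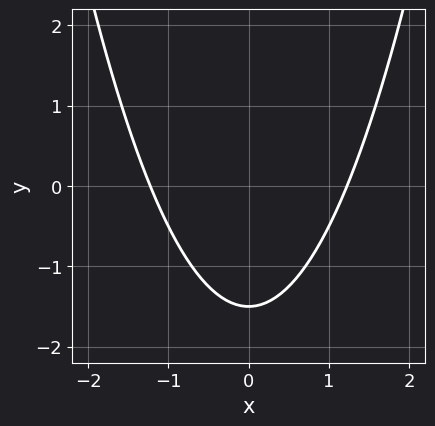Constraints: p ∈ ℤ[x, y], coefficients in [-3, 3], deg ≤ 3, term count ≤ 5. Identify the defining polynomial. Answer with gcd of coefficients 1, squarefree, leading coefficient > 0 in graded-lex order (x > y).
2*x^2 - 2*y - 3

Degree: the shape is more complex than any degree-1 curve, so deg p = 2.
Symmetries: it's symmetric under x → −x, forcing even powers of x.
Matching integer coefficients to the picture gives p.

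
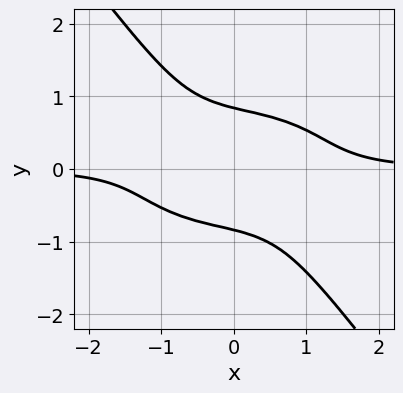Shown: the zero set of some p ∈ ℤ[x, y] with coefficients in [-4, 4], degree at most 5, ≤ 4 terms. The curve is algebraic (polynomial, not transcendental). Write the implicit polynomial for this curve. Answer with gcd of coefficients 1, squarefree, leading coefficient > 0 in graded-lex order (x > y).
x^3*y + 2*x*y^3 + 2*y^4 - 1

First, deg p = 4. No degree-3 curve has this shape.
Next, against the integer gridlines: it misses every integer gridline on the x-axis.
Finally, fitting integer coefficients to these (and the overall shape) gives p.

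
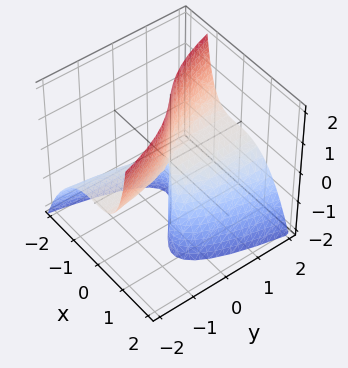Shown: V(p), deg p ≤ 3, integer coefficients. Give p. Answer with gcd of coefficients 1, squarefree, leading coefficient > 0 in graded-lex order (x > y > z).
x^3 + x*z + y*z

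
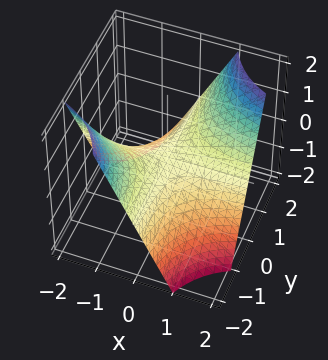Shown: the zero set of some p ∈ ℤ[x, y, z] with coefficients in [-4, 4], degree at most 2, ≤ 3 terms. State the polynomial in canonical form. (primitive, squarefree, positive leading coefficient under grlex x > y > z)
x*y - z

First, degree: a saddle surface; a quadric, so deg p = 2.
Then, from the axis intercepts and sections: the visible y-axis segment lies entirely on the surface; it meets the z-axis at z = 0 (among the integer gridlines); the visible x-axis segment lies entirely on the surface.
Finally, together with the visible shape, these determine p as stated.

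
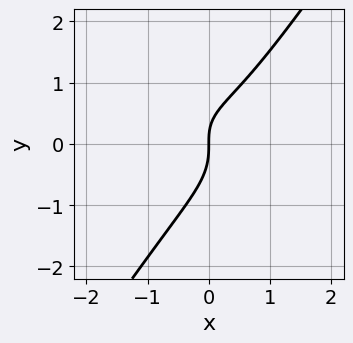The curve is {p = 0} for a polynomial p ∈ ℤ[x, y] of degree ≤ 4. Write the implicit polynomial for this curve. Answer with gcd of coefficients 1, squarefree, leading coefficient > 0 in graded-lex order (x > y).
2*x^3 + 2*x*y^2 - 2*y^3 - x*y + 2*x

Degree: the shape is more complex than any degree-2 curve, so deg p = 3.
Reading off the gridlines: it meets the x-axis at x = 0 (among the integer gridlines); it meets the y-axis at y = 0 (among the integer gridlines).
The integer polynomial consistent with all of this is the stated p.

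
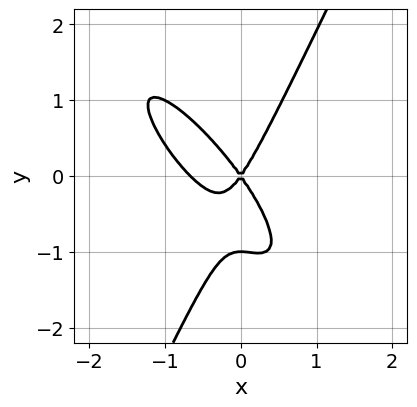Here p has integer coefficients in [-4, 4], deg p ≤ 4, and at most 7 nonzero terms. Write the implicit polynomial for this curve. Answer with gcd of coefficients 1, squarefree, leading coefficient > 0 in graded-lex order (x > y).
First, the degree is 3 — no degree-2 curve has this shape.
Next, against the integer gridlines: one x-axis crossing is at x = 0; among the integer gridlines, it crosses the y-axis at y ∈ {-1, 0}.
Finally, fitting integer coefficients to these (and the overall shape) gives p.

3*x^3 + 3*x^2*y - y^3 + 2*x^2 - y^2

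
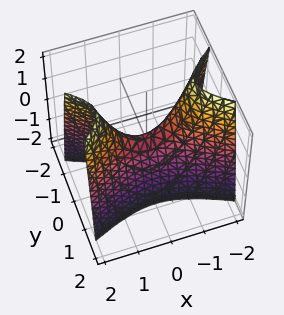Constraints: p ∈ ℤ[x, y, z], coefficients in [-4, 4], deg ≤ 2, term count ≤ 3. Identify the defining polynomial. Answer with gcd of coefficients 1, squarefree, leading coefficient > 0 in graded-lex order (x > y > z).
x^2 - 3*y^2 - z

(a) deg p = 2. A saddle surface; a quadric.
(b) Symmetries: mirror symmetry x ↦ −x ⇒ only even powers of x; mirror symmetry y ↦ −y ⇒ only even powers of y.
(c) Against the integer gridlines: one z-axis crossing is at z = 0; it meets the x-axis at x = 0 (among the integer gridlines); one y-axis crossing is at y = 0.
(d) The integer polynomial consistent with all of this is the stated p.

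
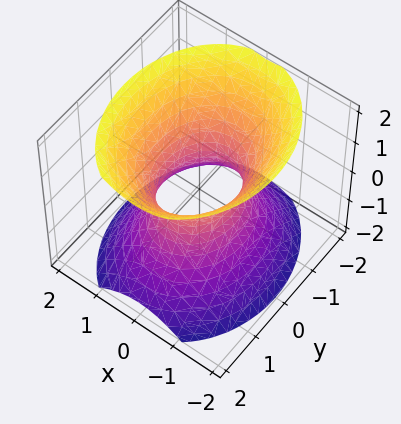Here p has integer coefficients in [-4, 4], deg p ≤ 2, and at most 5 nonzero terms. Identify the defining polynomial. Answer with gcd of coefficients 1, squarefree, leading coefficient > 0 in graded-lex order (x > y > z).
3*x^2 + 2*y^2 - 2*z^2 - 2

(a) deg p = 2.
(b) Symmetries: it's symmetric under y → −y, forcing even powers of y; the x ↦ −x reflection is a symmetry, so x appears only in even powers; mirror symmetry z ↦ −z ⇒ only even powers of z.
(c) Observable constraints: no z-intercept at any integer in the box; the y-axis gridline crossings are at y ∈ {-1, 1}.
(d) Putting this together gives p.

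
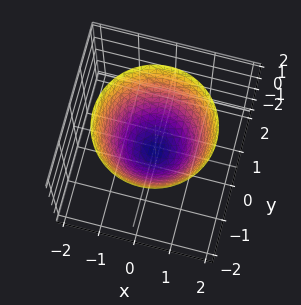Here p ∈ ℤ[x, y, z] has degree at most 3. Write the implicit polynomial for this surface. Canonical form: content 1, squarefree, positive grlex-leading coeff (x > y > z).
First, degree: a generic line meets the surface in up to 2 points, so deg p = 2.
Next, by symmetry, the z-axis is an axis of rotation, so x and y enter only as x² + y².
Next, from the visible intercepts: a circular section at z = 2 has radius between 1 and 2.
Finally, fitting integer coefficients to these (and the overall shape) gives p.

2*x^2 + 2*y^2 - 2*z - 1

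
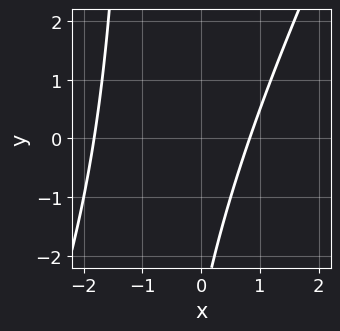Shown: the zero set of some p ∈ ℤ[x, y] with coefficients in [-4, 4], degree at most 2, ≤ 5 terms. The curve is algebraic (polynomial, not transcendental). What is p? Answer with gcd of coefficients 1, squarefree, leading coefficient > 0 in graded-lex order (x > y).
2*x^2 - x*y + 2*x - y - 3

1. Degree: the shape is more complex than any degree-1 curve, so deg p = 2.
2. Checking where it meets the axes: no y-intercept at any integer in the box.
3. Solving for integer coefficients yields p as stated.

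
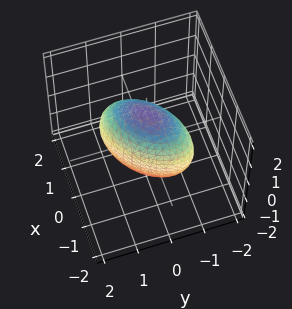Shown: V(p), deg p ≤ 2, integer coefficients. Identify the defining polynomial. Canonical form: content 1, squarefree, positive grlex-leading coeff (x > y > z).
deg p = 2. A generic line meets the surface in up to 2 points.
Reading off the gridlines: the y-axis gridline crossings are at y ∈ {-1, 1}; the x-axis gridline crossings are at x ∈ {-1, 1}.
Fitting integer coefficients to these (and the overall shape) gives p.

2*x^2 - 2*x*y + 2*y^2 + z^2 - 2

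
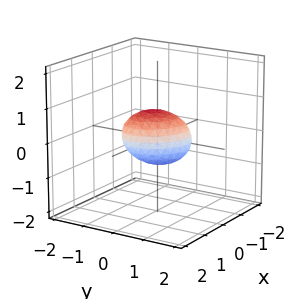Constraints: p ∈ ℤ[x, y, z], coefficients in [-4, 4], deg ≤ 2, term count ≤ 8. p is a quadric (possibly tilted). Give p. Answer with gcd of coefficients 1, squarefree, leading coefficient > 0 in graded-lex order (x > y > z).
3*x^2 + 2*x*y - x*z + 3*y^2 + 3*z^2 - 2

First, degree: no degree-1 surface has this shape, so deg p = 2.
Finally, putting this together gives p.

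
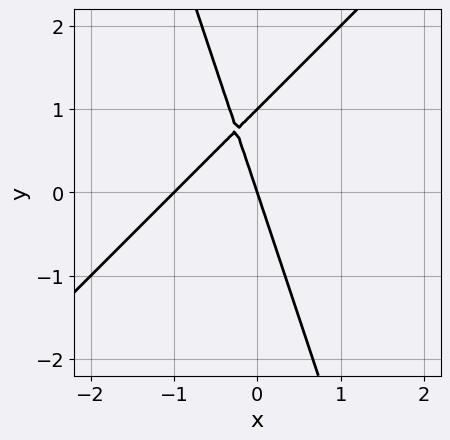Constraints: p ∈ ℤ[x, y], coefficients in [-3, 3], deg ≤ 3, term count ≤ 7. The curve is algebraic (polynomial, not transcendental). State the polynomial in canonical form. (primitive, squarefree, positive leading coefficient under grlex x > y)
deg p = 2.
Against the integer gridlines: among the integer gridlines, it crosses the y-axis at y ∈ {0, 1}; the x-axis gridline crossings are at x ∈ {-1, 0}.
Matching integer coefficients to the picture gives p.

3*x^2 - 2*x*y - y^2 + 3*x + y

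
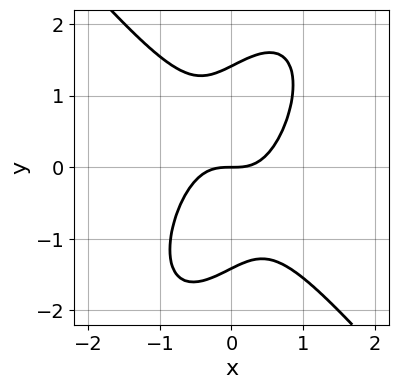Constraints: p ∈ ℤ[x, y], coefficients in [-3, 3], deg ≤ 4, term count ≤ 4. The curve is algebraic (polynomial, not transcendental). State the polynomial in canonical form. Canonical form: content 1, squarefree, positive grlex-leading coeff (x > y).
3*x^3 - x*y^2 + y^3 - 2*y

(a) The degree is 3 — a generic line meets the curve in up to 3 points.
(b) Reading off the gridlines: it crosses the y-axis at the gridline y = 0; it crosses the x-axis at the gridline x = 0.
(c) Solving for integer coefficients yields p as stated.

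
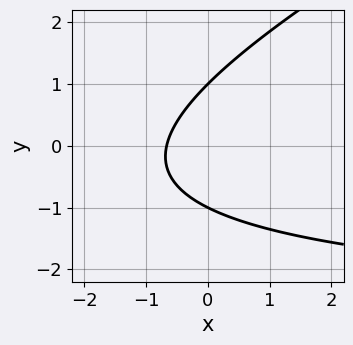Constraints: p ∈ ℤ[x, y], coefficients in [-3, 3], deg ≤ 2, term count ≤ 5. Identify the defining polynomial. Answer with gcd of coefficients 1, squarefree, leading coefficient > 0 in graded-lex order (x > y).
x*y - 2*y^2 + 3*x + 2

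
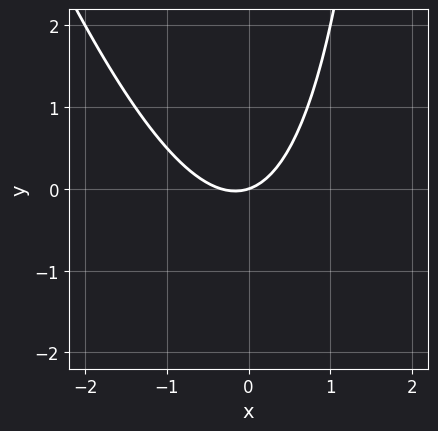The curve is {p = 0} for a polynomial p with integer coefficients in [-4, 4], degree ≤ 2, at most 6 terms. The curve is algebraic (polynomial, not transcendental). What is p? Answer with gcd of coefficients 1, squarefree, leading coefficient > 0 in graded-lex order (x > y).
3*x^2 + x*y + x - 3*y

1. deg p = 2. A generic line meets the curve in up to 2 points.
2. Checking where it meets the axes: it meets the x-axis at x = 0 (among the integer gridlines); it meets the y-axis at y = 0 (among the integer gridlines).
3. Solving for integer coefficients yields p as stated.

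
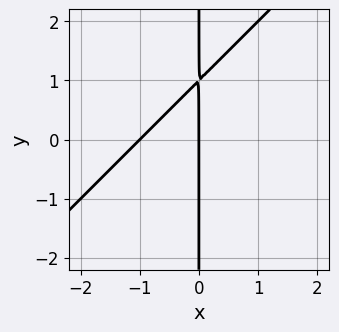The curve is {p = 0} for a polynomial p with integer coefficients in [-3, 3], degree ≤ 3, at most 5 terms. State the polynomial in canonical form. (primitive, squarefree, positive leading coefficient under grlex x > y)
deg p = 2. No degree-1 curve has this shape.
From the axis intercepts and sections: every point of the y-axis in the box is on the curve; the x-axis gridline crossings are at x ∈ {-1, 0}.
Matching integer coefficients to the picture gives p.

x^2 - x*y + x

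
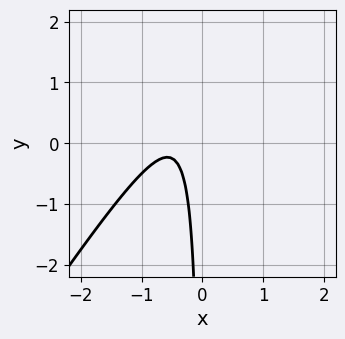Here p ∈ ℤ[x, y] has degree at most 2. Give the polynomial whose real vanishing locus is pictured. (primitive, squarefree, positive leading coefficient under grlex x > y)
(a) deg p = 2.
(b) From the visible intercepts: it misses every integer gridline on the x-axis; it misses every integer gridline on the y-axis.
(c) The integer polynomial consistent with all of this is the stated p.

3*x^2 - 2*x*y + 3*x + 1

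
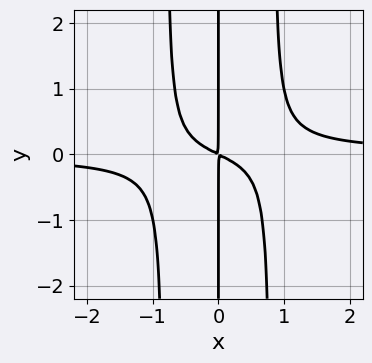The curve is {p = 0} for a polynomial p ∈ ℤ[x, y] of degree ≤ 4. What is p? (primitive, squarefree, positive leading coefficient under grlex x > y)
Degree: the shape is more complex than any degree-3 curve, so deg p = 4.
Observable constraints: the visible y-axis segment lies entirely on the curve.
Assembling these constraints gives the stated polynomial.

3*x^3*y - x^2 - 2*x*y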